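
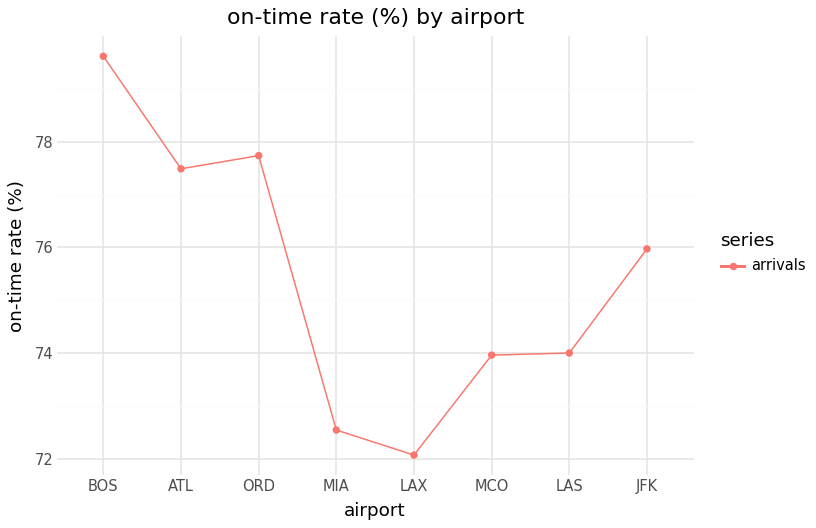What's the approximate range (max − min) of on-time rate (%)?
Max BOS ≈ 80, min LAX ≈ 72; range ≈ 8.

≈ 8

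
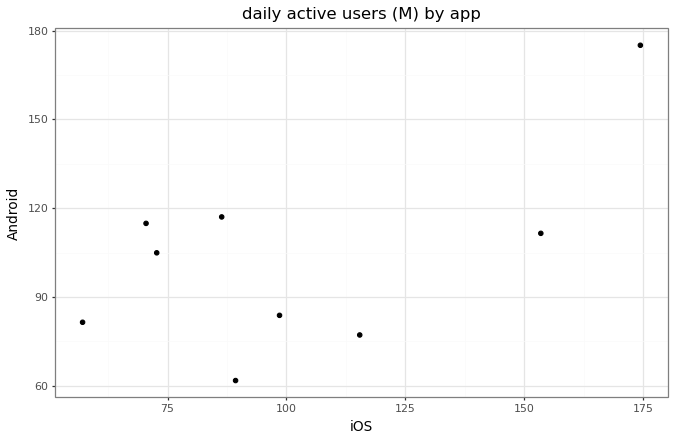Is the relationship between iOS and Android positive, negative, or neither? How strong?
positive, moderate

Points are positively correlated; moderate (|r| ≈ 0.6).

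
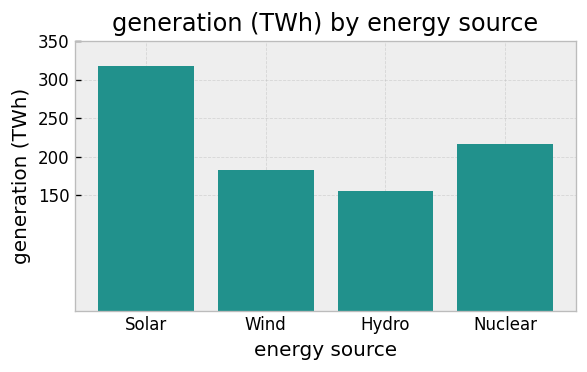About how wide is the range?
≈ 150

Max Solar ≈ 300, min Hydro ≈ 150; range ≈ 150.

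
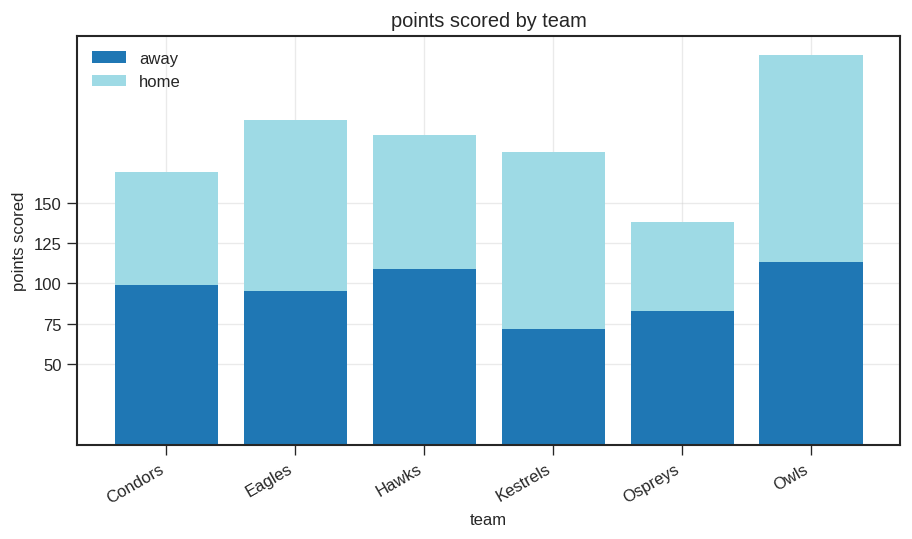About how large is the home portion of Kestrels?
home top ≈ 175, bottom ≈ 75; segment ≈ 100.

≈ 100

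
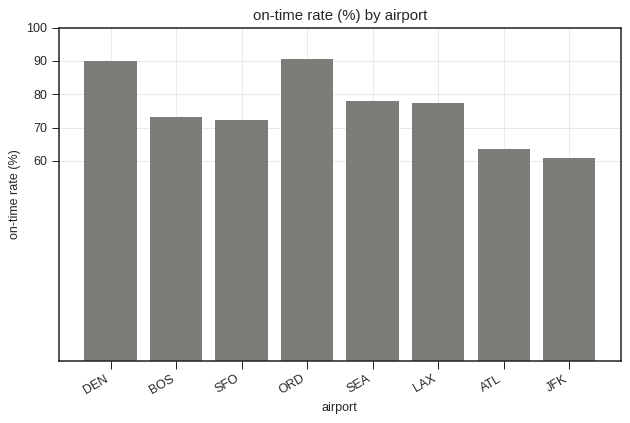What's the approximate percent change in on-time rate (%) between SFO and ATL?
≈ -14.3%

SFO ≈ 70, ATL ≈ 60; (60 − 70) / 70 ≈ -14.3%.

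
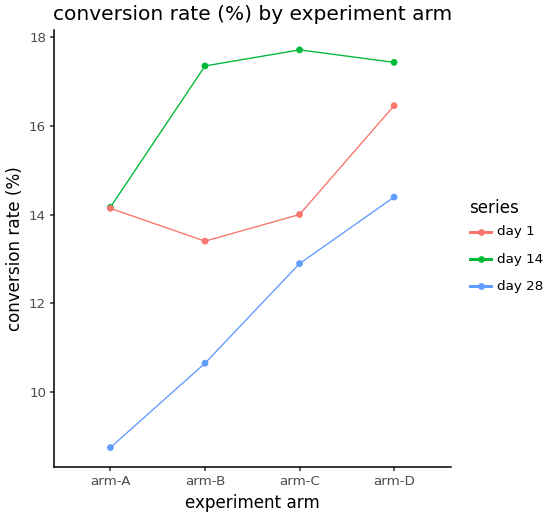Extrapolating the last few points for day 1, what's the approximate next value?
Last three: 13, 14, 16 → slope ≈ 1.5/step → next ≈ 17.5.

≈ 17.5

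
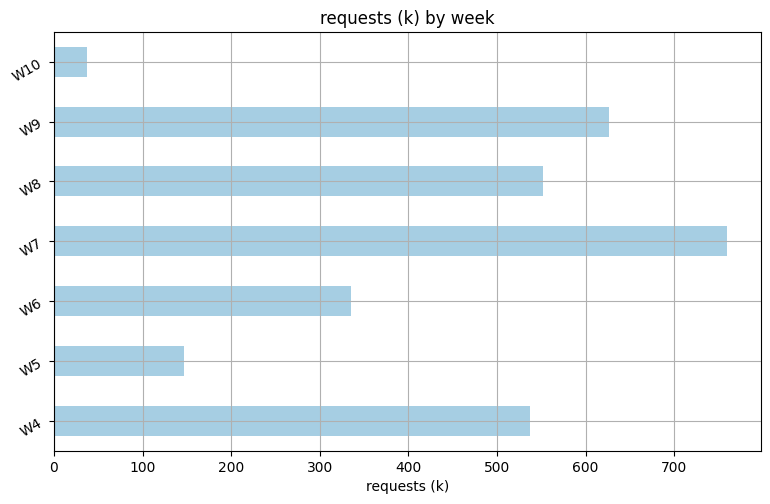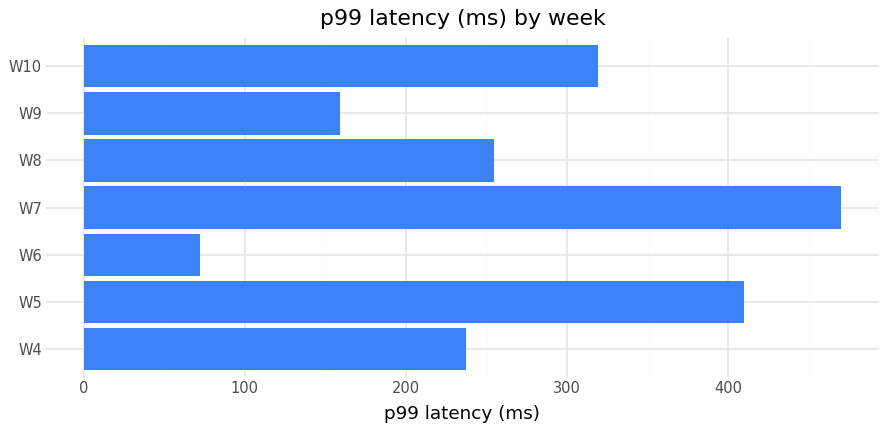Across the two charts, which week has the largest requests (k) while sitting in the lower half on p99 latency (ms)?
W9

Chart 2 median p99 latency (ms) ≈ 250; below-median weeks: W4, W6, W9. Among those, W9 has the highest requests (k) (≈ 600).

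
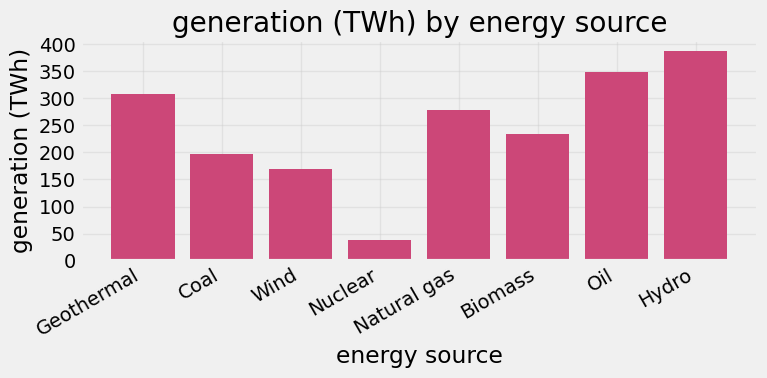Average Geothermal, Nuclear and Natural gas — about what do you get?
(300 + 50 + 300) / 3 ≈ 217.

≈ 217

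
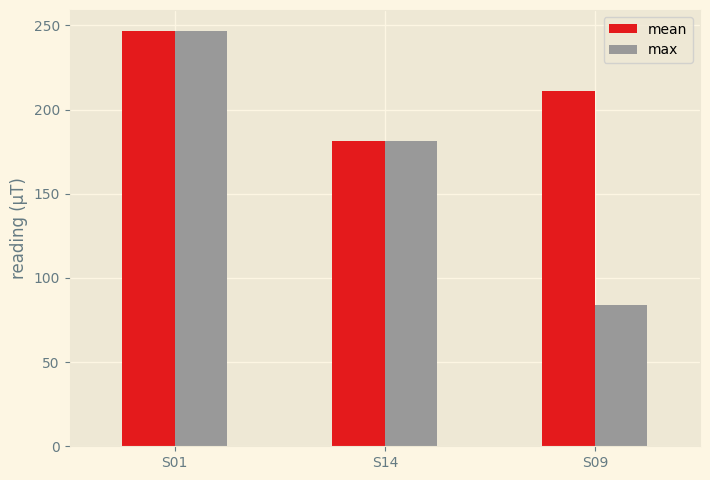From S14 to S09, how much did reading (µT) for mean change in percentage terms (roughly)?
S14 ≈ 175, S09 ≈ 200; (200 − 175) / 175 ≈ +14.3%.

≈ +14.3%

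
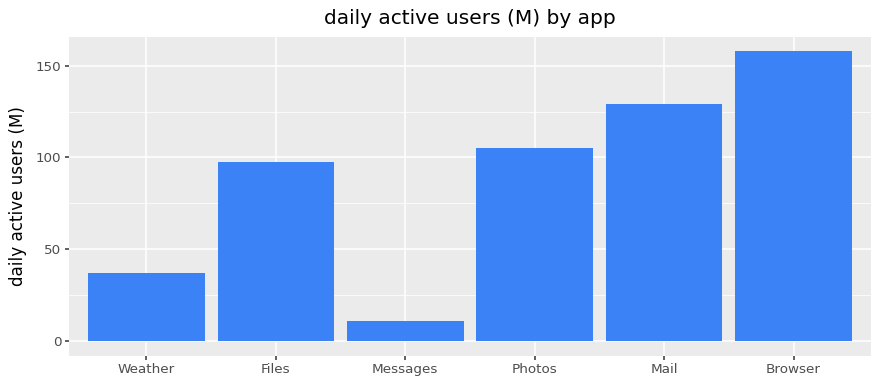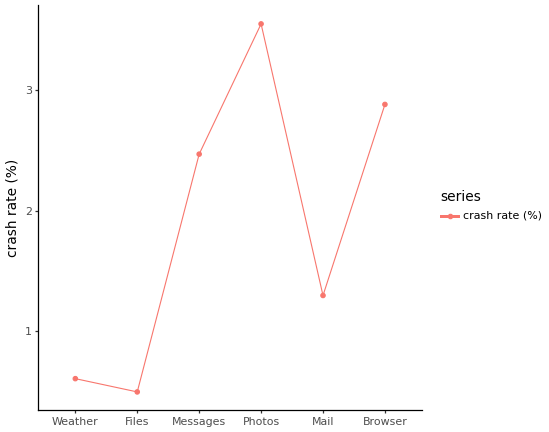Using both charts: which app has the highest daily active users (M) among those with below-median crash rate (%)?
Mail

Chart 2 median crash rate (%) ≈ 2; below-median apps: Weather, Files, Mail. Among those, Mail has the highest daily active users (M) (≈ 120).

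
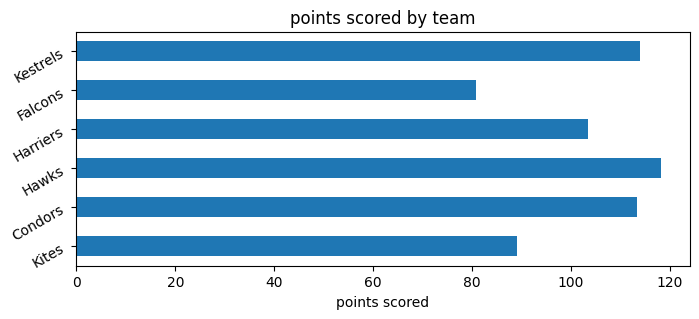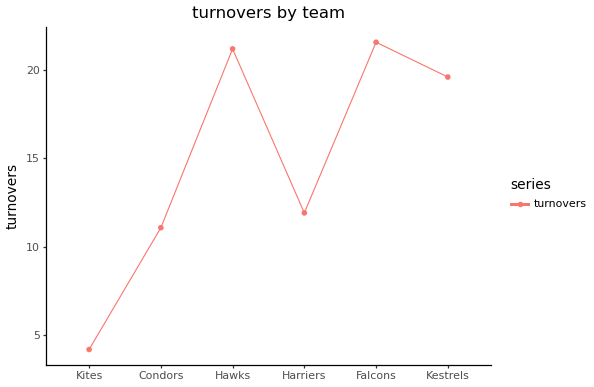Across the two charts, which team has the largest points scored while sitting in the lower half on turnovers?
Condors

Chart 2 median turnovers ≈ 16; below-median teams: Kites, Condors, Harriers. Among those, Condors has the highest points scored (≈ 120).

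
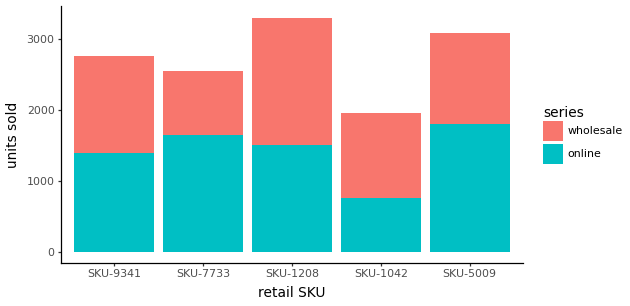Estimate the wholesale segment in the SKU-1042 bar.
≈ 1000

wholesale top ≈ 2000, bottom ≈ 1000; segment ≈ 1000.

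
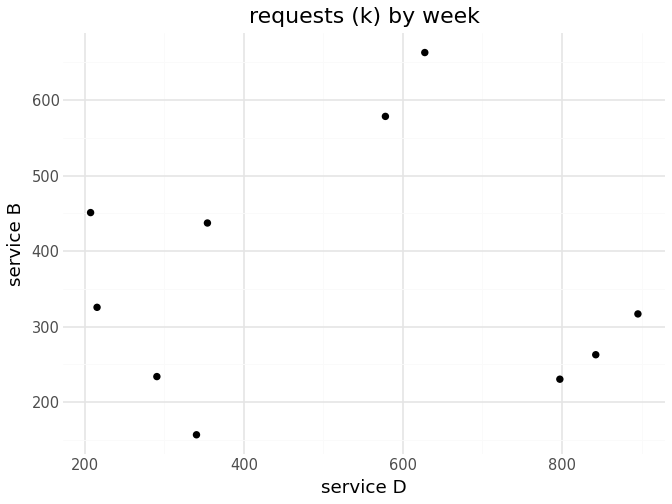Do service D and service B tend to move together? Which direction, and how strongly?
no clear correlation

Points are roughly uncorrelated; weak (|r| ≈ 0.0).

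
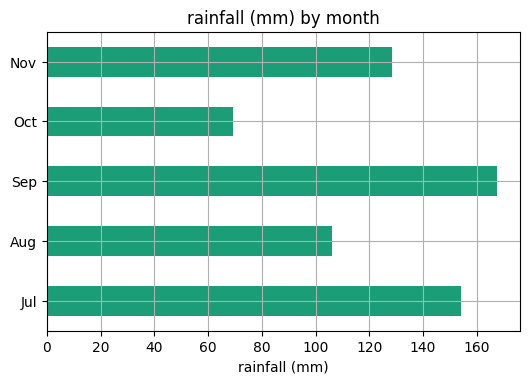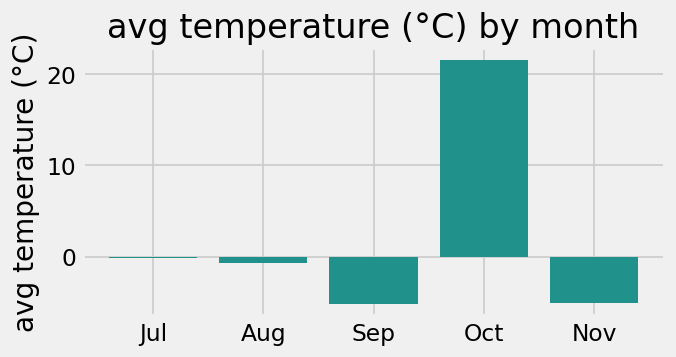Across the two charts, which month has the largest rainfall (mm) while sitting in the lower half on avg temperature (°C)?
Sep

Chart 2 median avg temperature (°C) ≈ 0; below-median months: Sep, Nov. Among those, Sep has the highest rainfall (mm) (≈ 160).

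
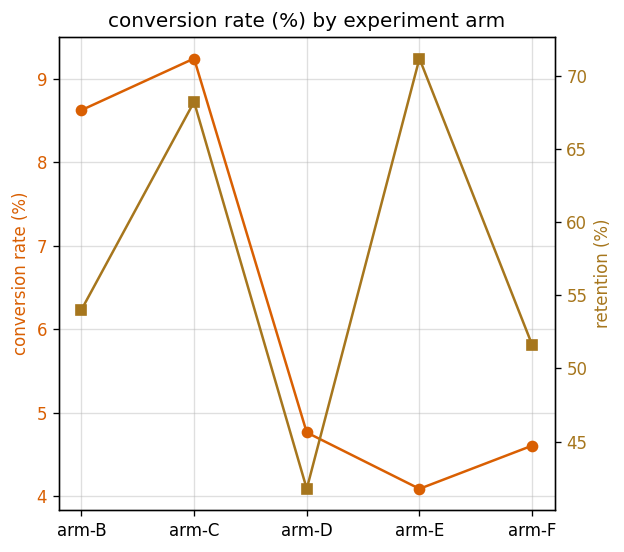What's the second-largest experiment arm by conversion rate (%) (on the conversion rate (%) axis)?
arm-B

Top 3 (on the conversion rate (%) axis): arm-C ≈ 9.0, arm-B ≈ 8.5, arm-D ≈ 5.0.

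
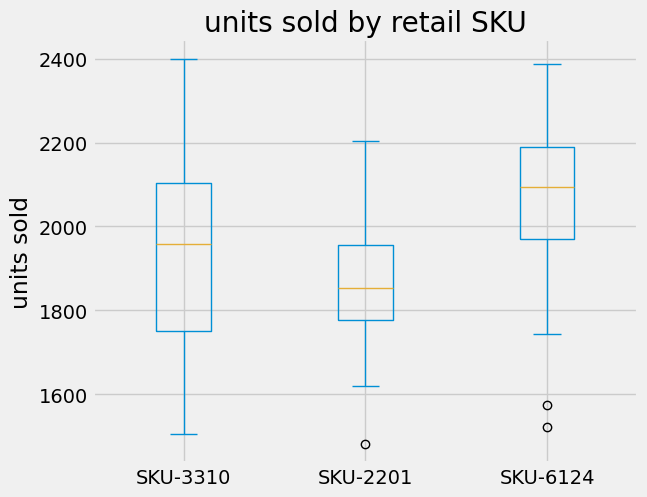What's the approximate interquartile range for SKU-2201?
Q3 ≈ 1950, Q1 ≈ 1775; IQR ≈ 175.

≈ 175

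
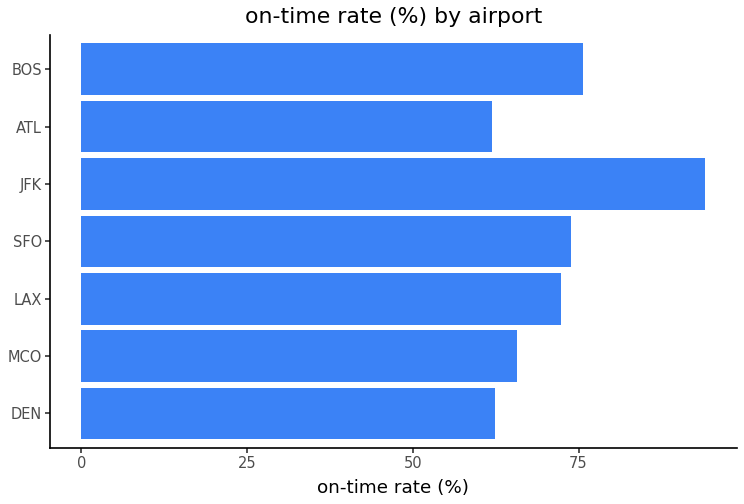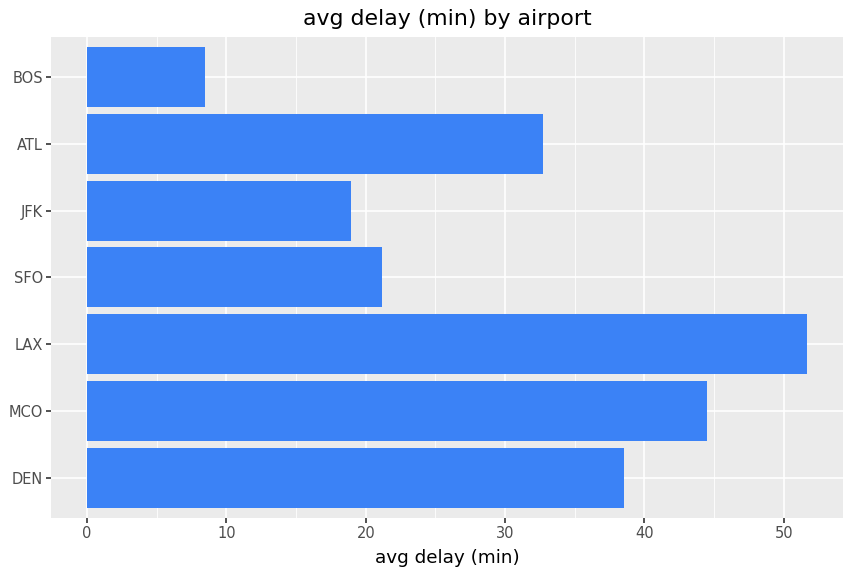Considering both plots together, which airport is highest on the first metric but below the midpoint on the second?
Chart 2 median avg delay (min) ≈ 35; below-median airports: SFO, JFK, BOS. Among those, JFK has the highest on-time rate (%) (≈ 90).

JFK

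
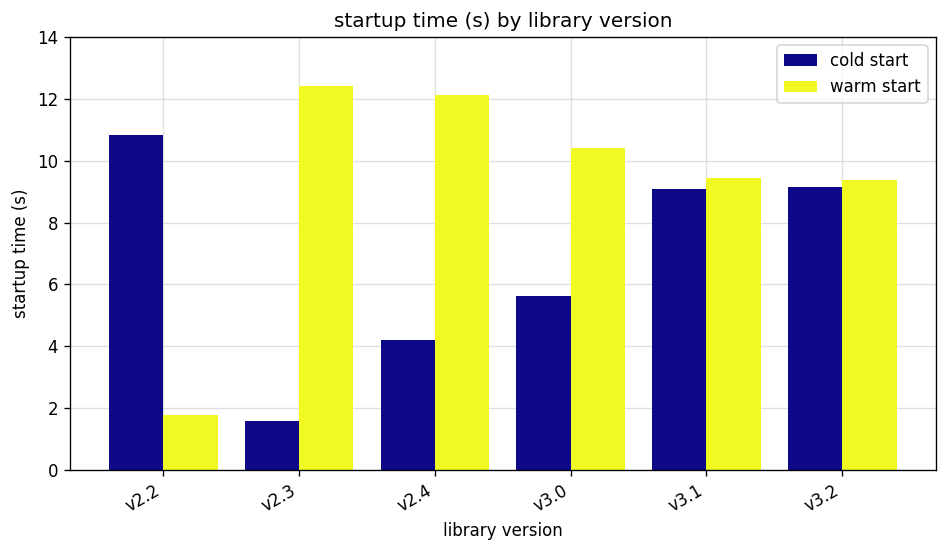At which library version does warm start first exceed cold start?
v2.3

v2.2: warm start ≈ 2 vs cold start ≈ 10 (not yet); v2.3: warm start ≈ 12 vs cold start ≈ 2 (first crossover).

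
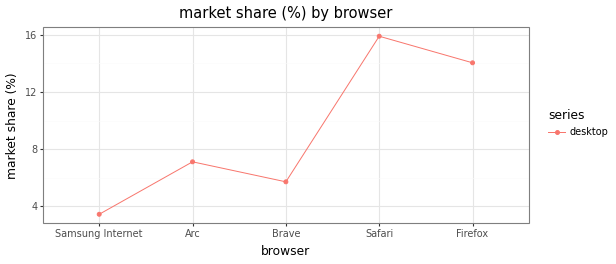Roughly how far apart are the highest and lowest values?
≈ 12

Max Safari ≈ 16, min Samsung Internet ≈ 4; range ≈ 12.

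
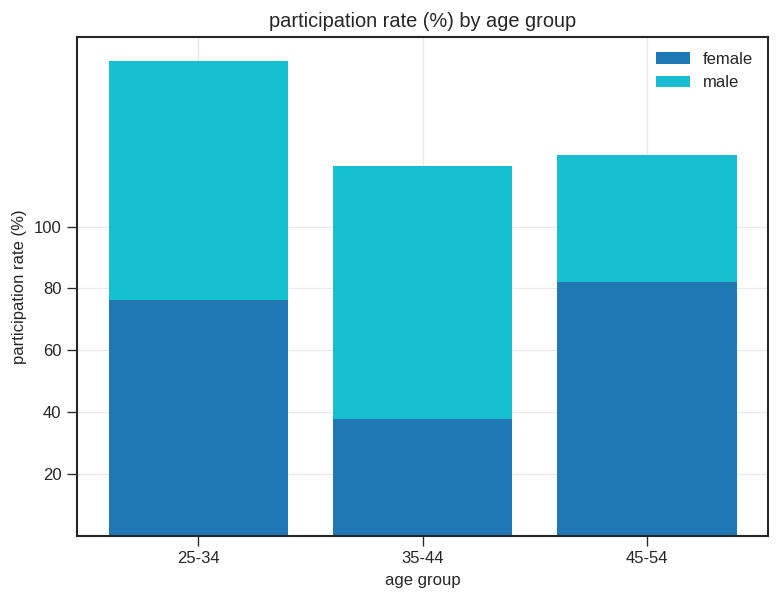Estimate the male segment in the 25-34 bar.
male top ≈ 160, bottom ≈ 80; segment ≈ 80.

≈ 80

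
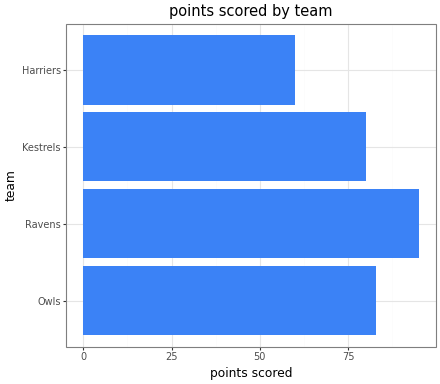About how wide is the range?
Max Ravens ≈ 100, min Harriers ≈ 60; range ≈ 40.

≈ 40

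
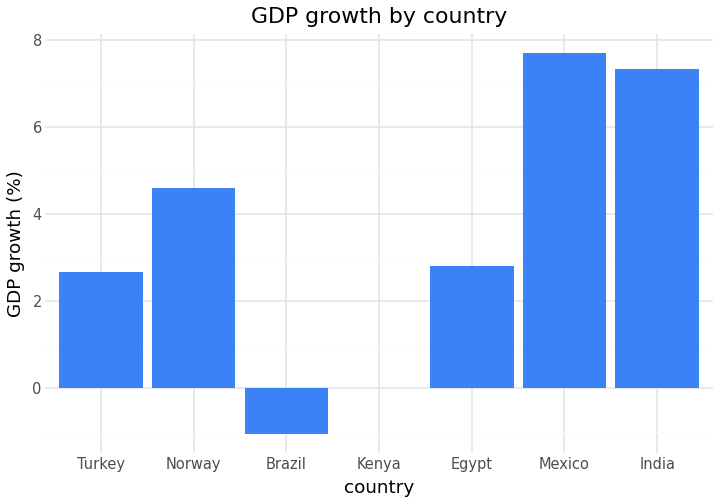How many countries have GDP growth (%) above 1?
5

Above 1: Turkey, Norway, Egypt, Mexico, India.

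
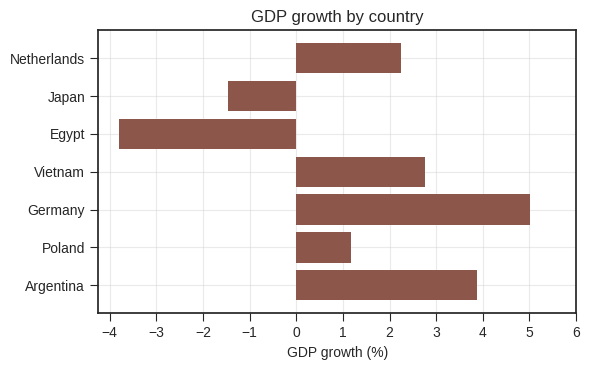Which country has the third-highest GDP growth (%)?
Vietnam

Top 4: Germany ≈ 5, Argentina ≈ 4, Vietnam ≈ 3, Netherlands ≈ 2.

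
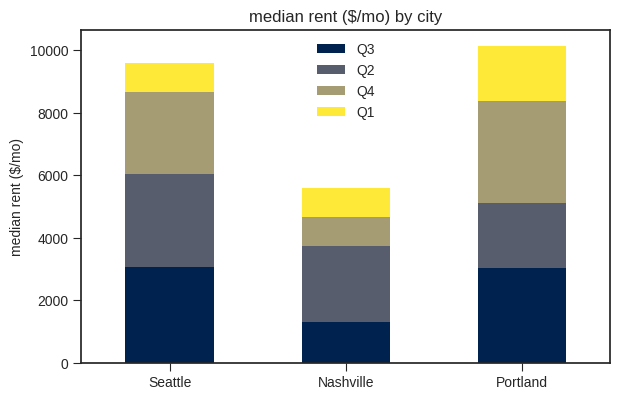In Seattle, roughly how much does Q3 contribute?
≈ 3000

Q3 top ≈ 3000, bottom ≈ 0; segment ≈ 3000.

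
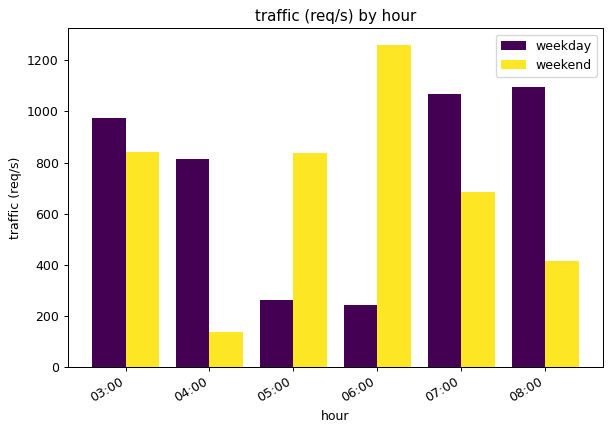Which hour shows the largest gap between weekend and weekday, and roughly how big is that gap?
06:00: weekend ≈ 1200, weekday ≈ 200 → gap ≈ 1000. Next-largest (08:00) is only ≈ 600.

06:00, ≈ 1000 req/s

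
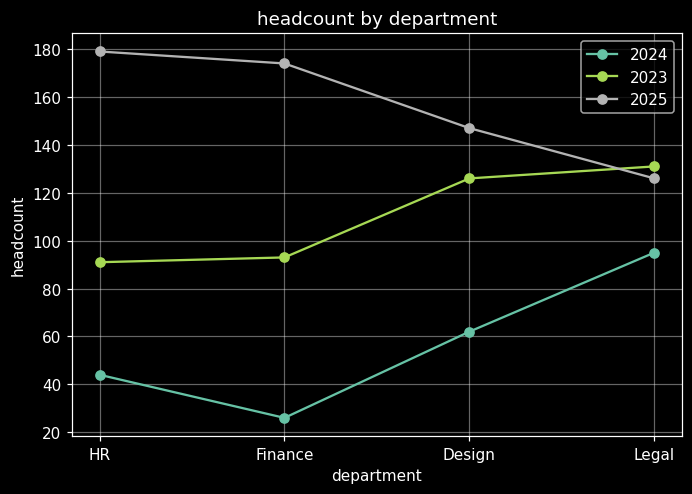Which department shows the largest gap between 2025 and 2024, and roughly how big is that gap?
Finance: 2025 ≈ 180, 2024 ≈ 20 → gap ≈ 160. Next-largest (HR) is only ≈ 140.

Finance, ≈ 160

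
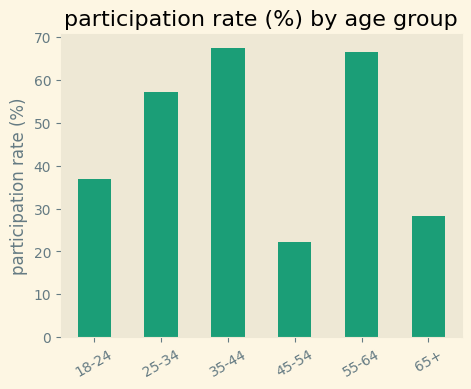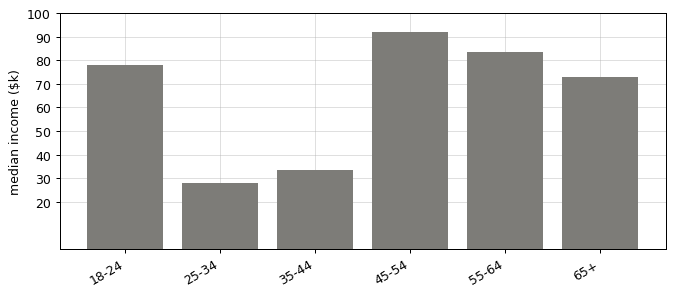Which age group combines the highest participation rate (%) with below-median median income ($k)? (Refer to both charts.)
35-44

Chart 2 median median income ($k) ≈ 80; below-median age groups: 25-34, 35-44, 65+. Among those, 35-44 has the highest participation rate (%) (≈ 70).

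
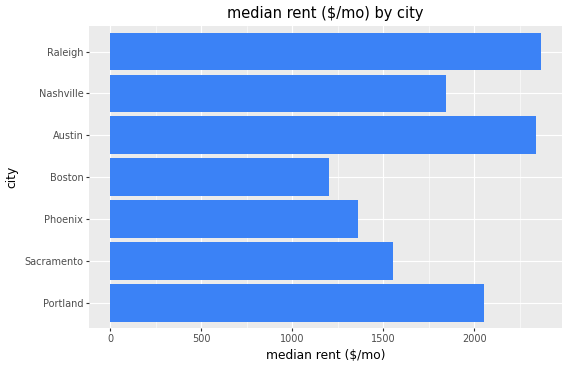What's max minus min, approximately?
≈ 1200

Max Raleigh ≈ 2400, min Boston ≈ 1200; range ≈ 1200.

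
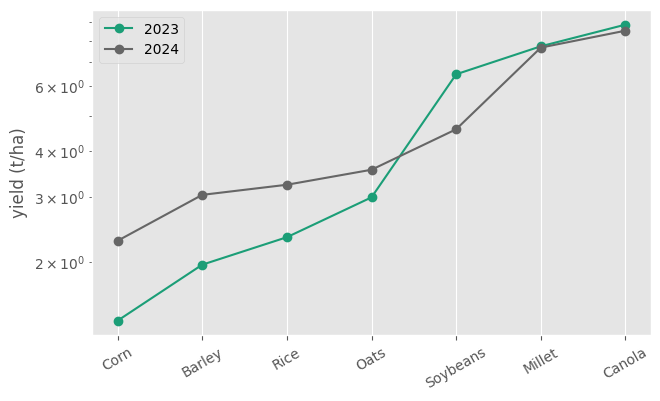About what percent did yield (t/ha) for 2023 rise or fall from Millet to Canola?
Millet ≈ 8, Canola ≈ 9; (9 − 8) / 8 ≈ +12.5%.

≈ +12.5%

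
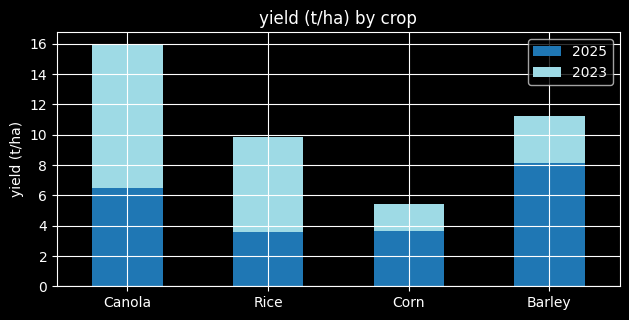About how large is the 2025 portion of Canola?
2025 top ≈ 6, bottom ≈ 0; segment ≈ 6.

≈ 6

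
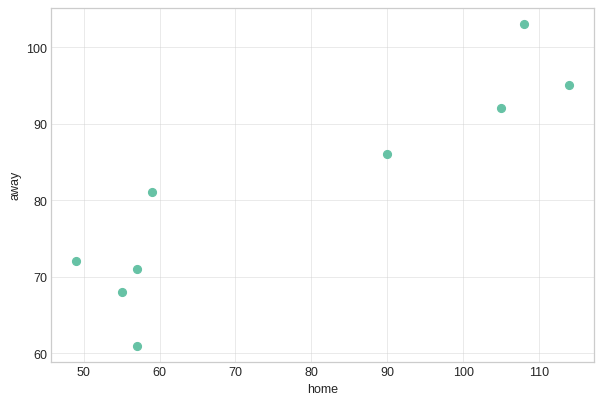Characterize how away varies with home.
positive, strong

Points are positively correlated; strong (|r| ≈ 0.9).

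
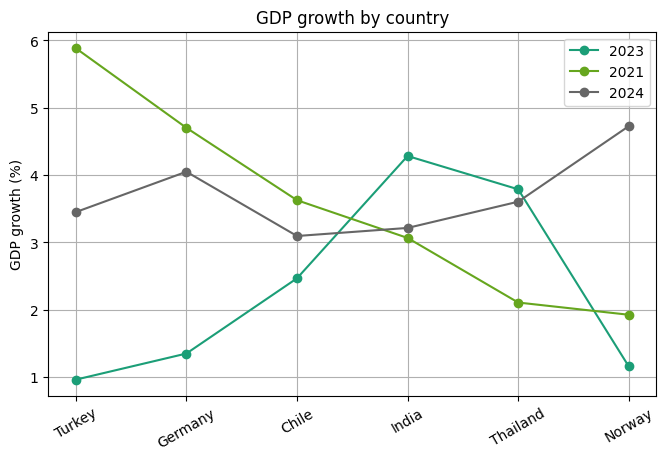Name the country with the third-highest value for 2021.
Top 4 for 2021: Turkey ≈ 6.0, Germany ≈ 4.5, Chile ≈ 3.5, India ≈ 3.0.

Chile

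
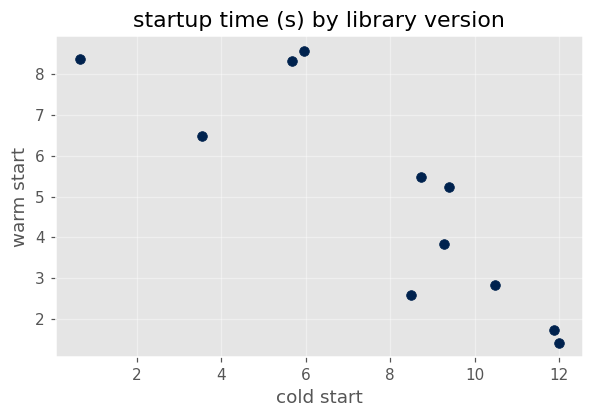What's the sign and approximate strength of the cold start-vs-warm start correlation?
negative, strong

Points are negatively correlated; strong (|r| ≈ 0.8).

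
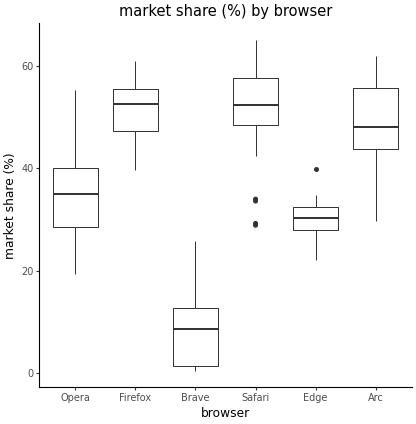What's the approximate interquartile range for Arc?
≈ 10

Q3 ≈ 55, Q1 ≈ 45; IQR ≈ 10.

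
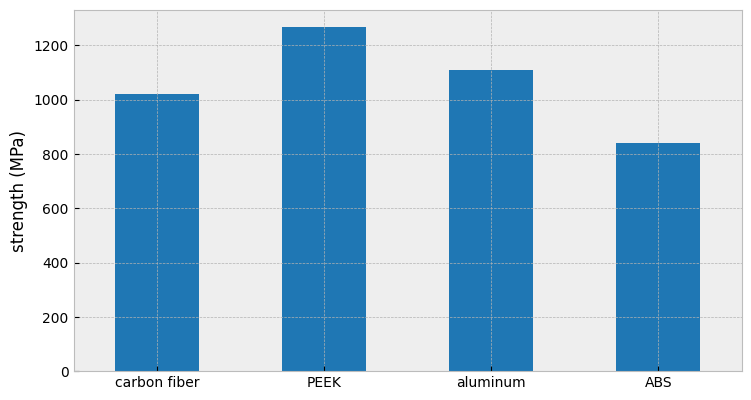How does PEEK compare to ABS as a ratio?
PEEK ≈ 1200, ABS ≈ 800; 1200/800 ≈ 1.5.

≈ 1.5×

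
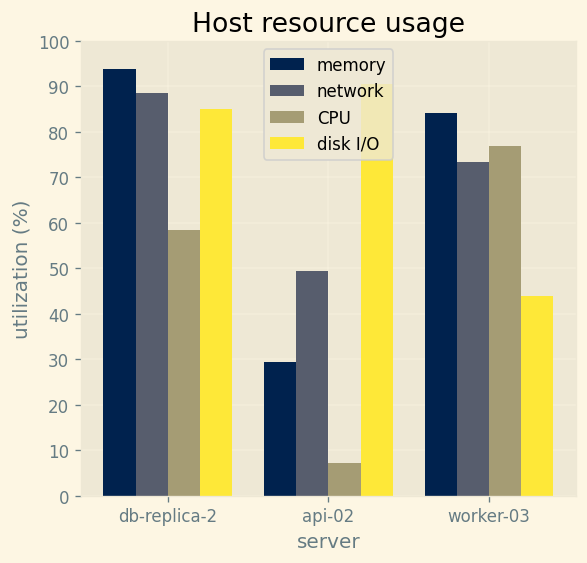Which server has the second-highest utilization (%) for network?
worker-03

Top 3 for network: db-replica-2 ≈ 90, worker-03 ≈ 70, api-02 ≈ 50.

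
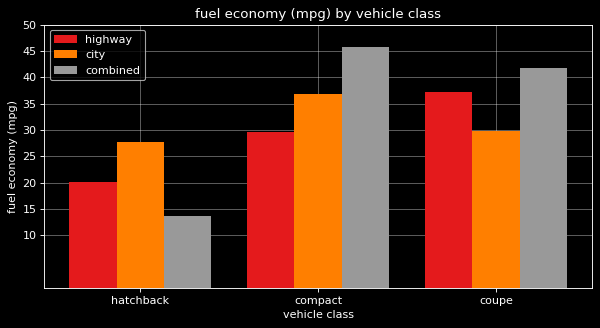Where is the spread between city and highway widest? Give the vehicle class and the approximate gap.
hatchback, ≈ 10 mpg

hatchback: city ≈ 30, highway ≈ 20 → gap ≈ 10. Next-largest (coupe) is only ≈ 5.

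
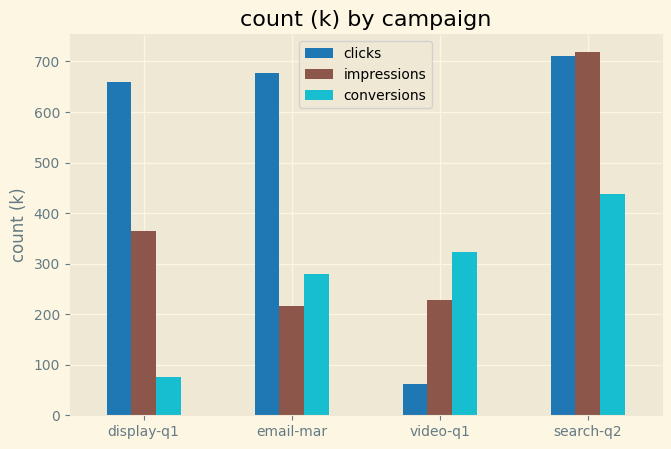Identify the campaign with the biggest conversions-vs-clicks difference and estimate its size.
display-q1: conversions ≈ 100, clicks ≈ 700 → gap ≈ 600. Next-largest (email-mar) is only ≈ 400.

display-q1, ≈ 600 k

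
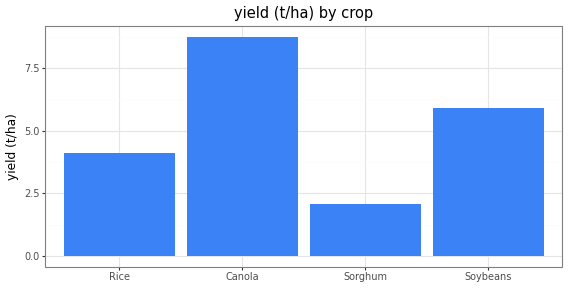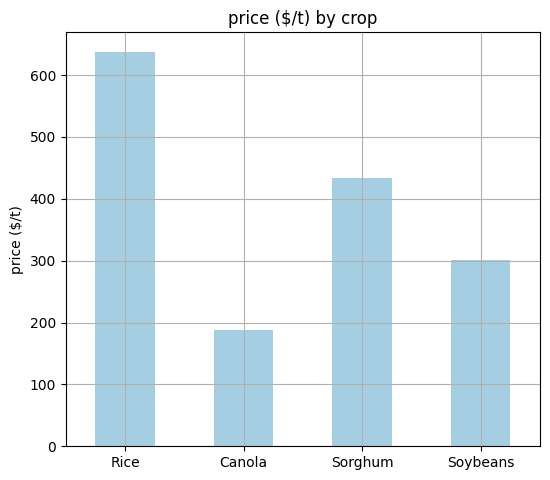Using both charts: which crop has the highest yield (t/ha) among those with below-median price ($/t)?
Canola

Chart 2 median price ($/t) ≈ 400; below-median crops: Canola, Soybeans. Among those, Canola has the highest yield (t/ha) (≈ 9).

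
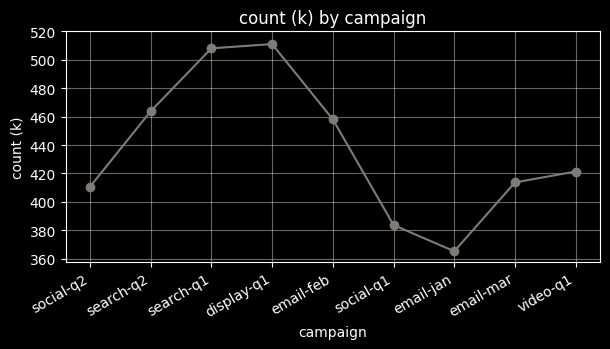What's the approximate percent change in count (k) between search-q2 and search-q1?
search-q2 ≈ 460, search-q1 ≈ 500; (500 − 460) / 460 ≈ +8.7%.

≈ +8.7%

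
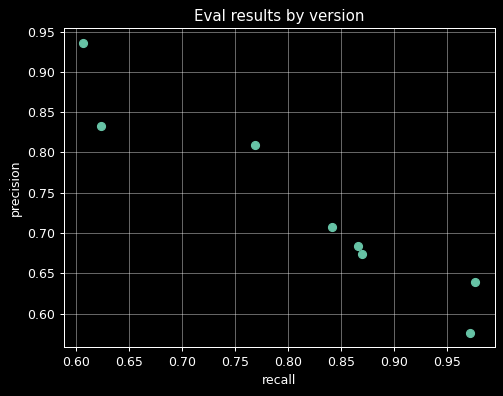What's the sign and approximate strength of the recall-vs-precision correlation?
Points are negatively correlated; strong (|r| ≈ 1.0).

negative, strong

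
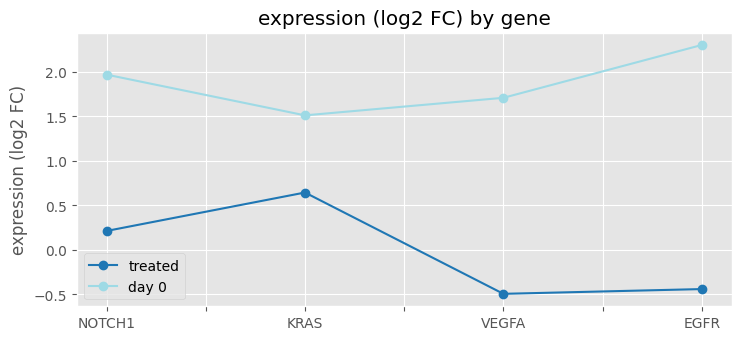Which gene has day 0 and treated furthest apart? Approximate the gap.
EGFR, ≈ 3.0 log2 FC

EGFR: day 0 ≈ 2.5, treated ≈ -0.5 → gap ≈ 3.0. Next-largest (VEGFA) is only ≈ 2.0.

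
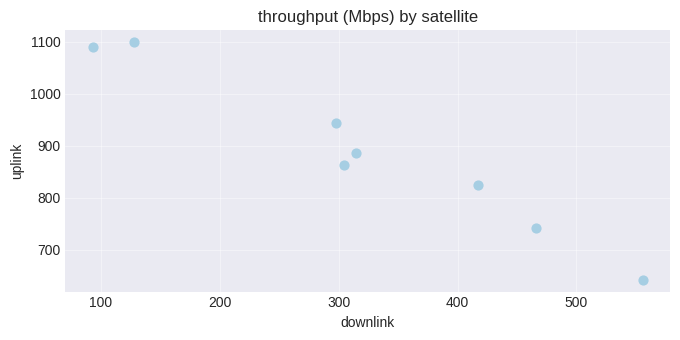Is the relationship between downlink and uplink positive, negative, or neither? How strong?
Points are negatively correlated; strong (|r| ≈ 1.0).

negative, strong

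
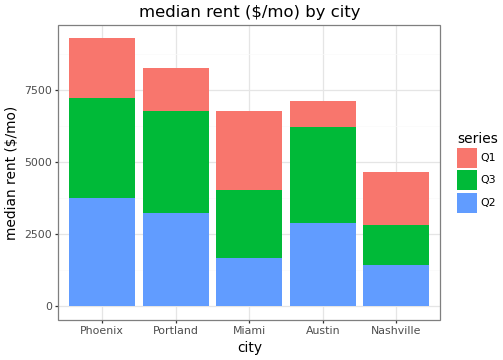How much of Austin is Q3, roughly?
Q3 top ≈ 6000, bottom ≈ 3000; segment ≈ 3000.

≈ 3000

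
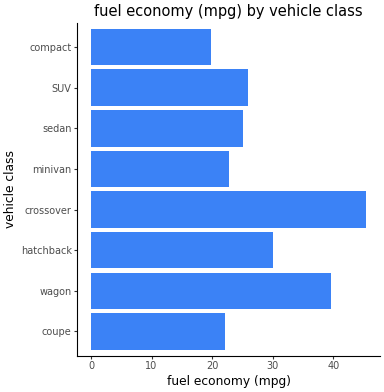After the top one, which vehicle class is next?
wagon

Top 3: crossover ≈ 45, wagon ≈ 40, hatchback ≈ 30.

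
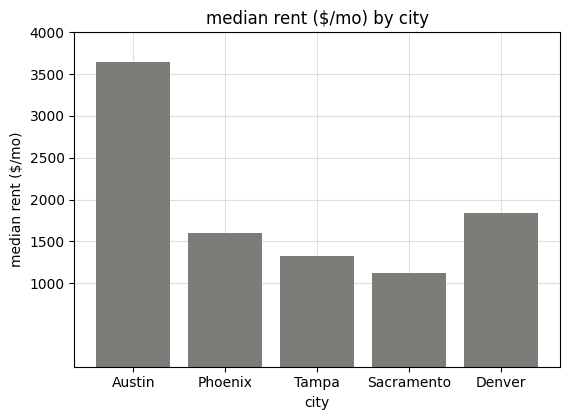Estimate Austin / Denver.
Austin ≈ 3500, Denver ≈ 2000; 3500/2000 ≈ 1.75.

≈ 1.75×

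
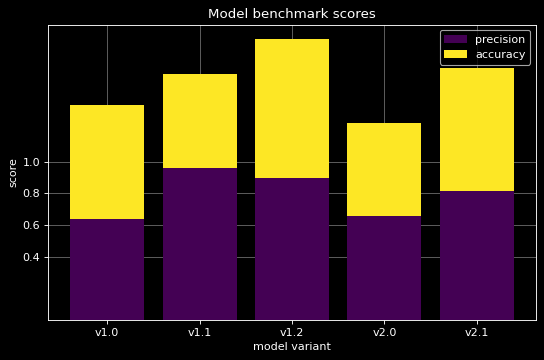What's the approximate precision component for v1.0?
≈ 0.6

precision top ≈ 0.6, bottom ≈ 0.0; segment ≈ 0.6.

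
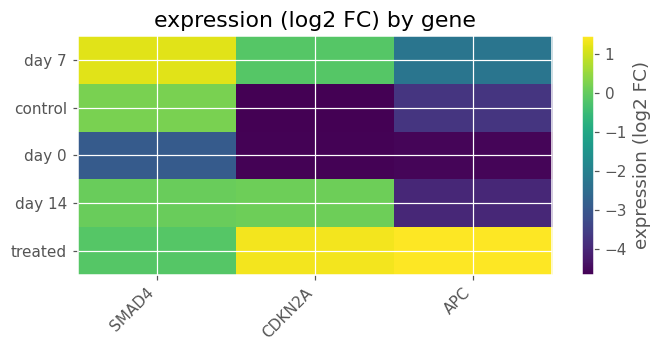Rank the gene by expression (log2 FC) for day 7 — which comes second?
CDKN2A

Top 3 for day 7: SMAD4 ≈ 1, CDKN2A ≈ 0, APC ≈ -2.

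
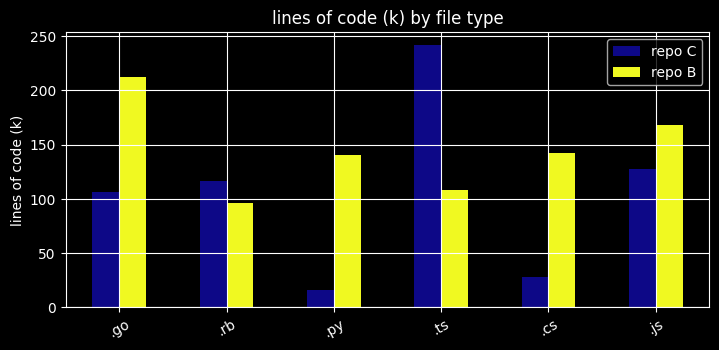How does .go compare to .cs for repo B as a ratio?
≈ 1.5×

.go ≈ 225, .cs ≈ 150; 225/150 ≈ 1.5.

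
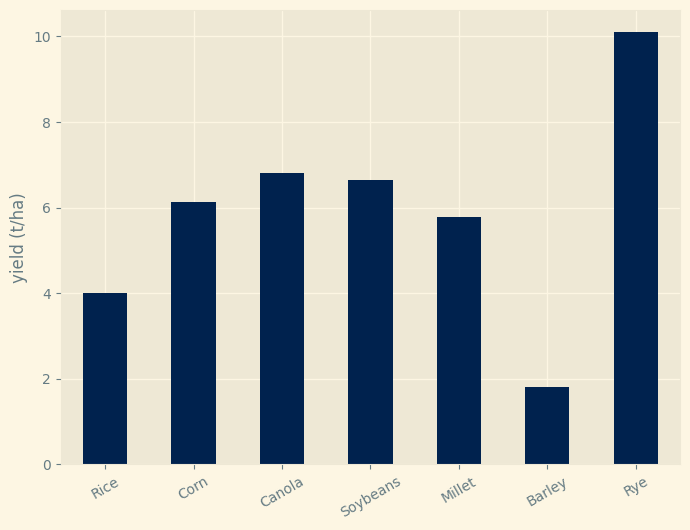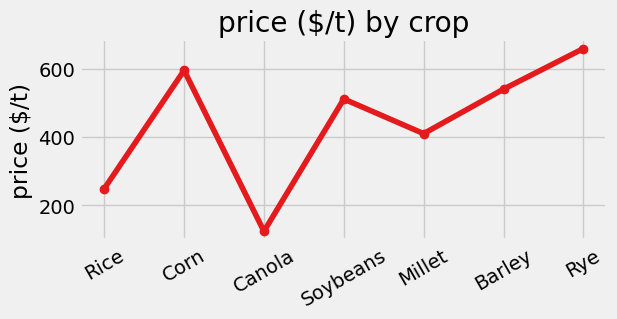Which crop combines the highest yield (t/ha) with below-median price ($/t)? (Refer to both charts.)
Chart 2 median price ($/t) ≈ 500; below-median crops: Rice, Canola, Millet. Among those, Canola has the highest yield (t/ha) (≈ 7).

Canola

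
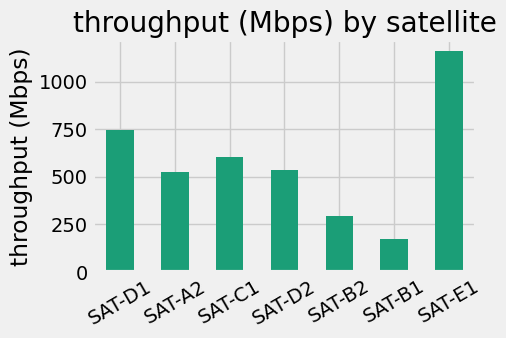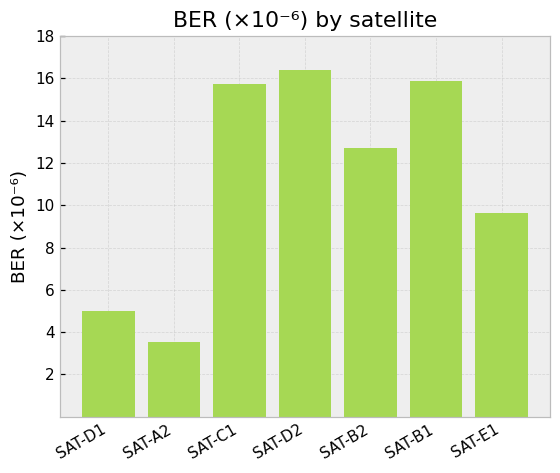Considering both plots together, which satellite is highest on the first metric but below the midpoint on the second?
SAT-E1

Chart 2 median BER (×10⁻⁶) ≈ 12; below-median satellites: SAT-D1, SAT-A2, SAT-E1. Among those, SAT-E1 has the highest throughput (Mbps) (≈ 1200).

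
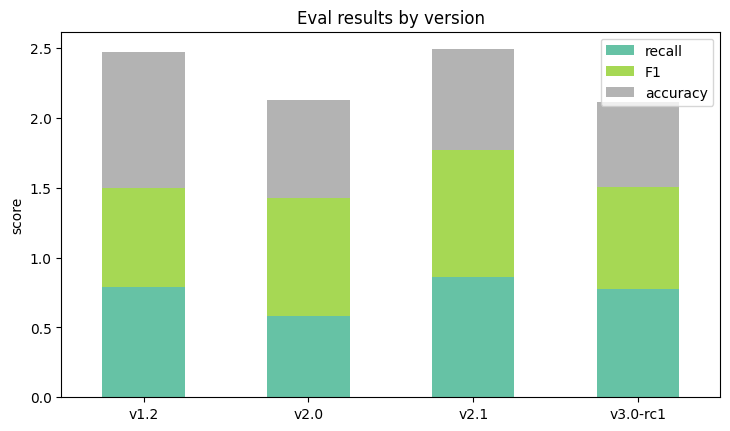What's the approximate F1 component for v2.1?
F1 top ≈ 2.0, bottom ≈ 1.0; segment ≈ 1.0.

≈ 1.0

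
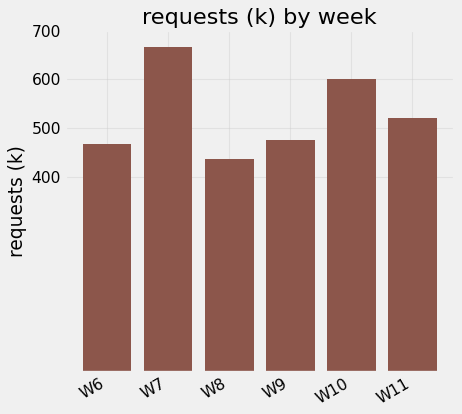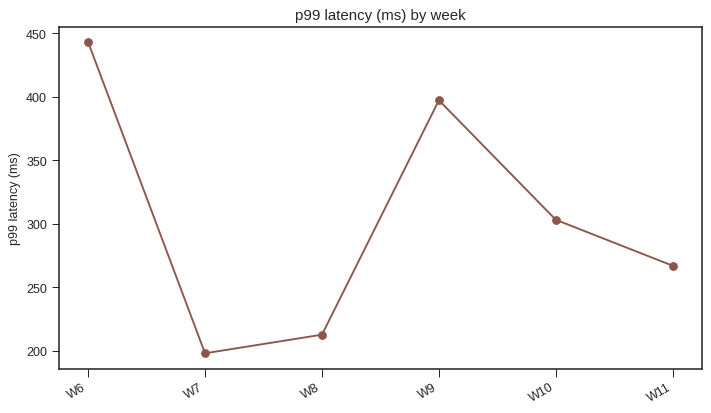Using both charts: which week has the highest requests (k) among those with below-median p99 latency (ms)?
Chart 2 median p99 latency (ms) ≈ 300; below-median weeks: W7, W8, W11. Among those, W7 has the highest requests (k) (≈ 700).

W7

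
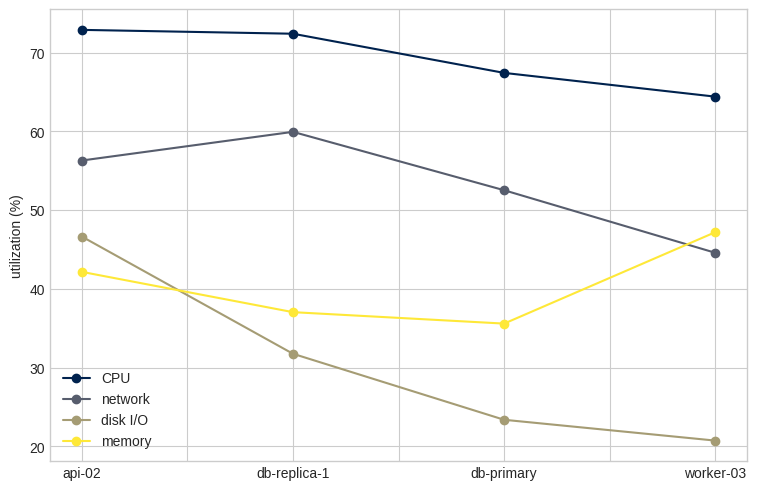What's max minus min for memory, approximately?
≈ 10

Max worker-03 ≈ 45, min db-primary ≈ 35; range ≈ 10.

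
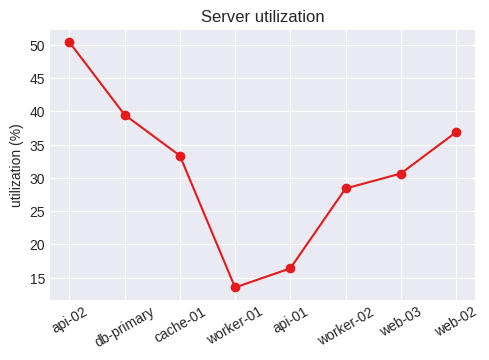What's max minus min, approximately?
Max api-02 ≈ 50, min worker-01 ≈ 15; range ≈ 35.

≈ 35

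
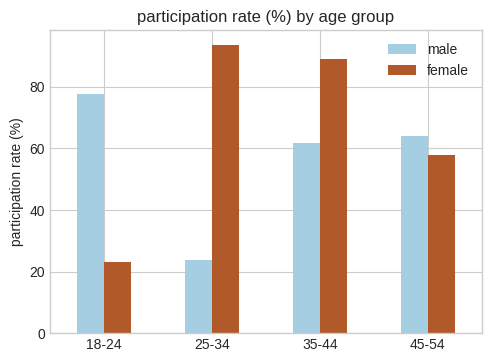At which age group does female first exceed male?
18-24: female ≈ 20 vs male ≈ 80 (not yet); 25-34: female ≈ 90 vs male ≈ 20 (first crossover).

25-34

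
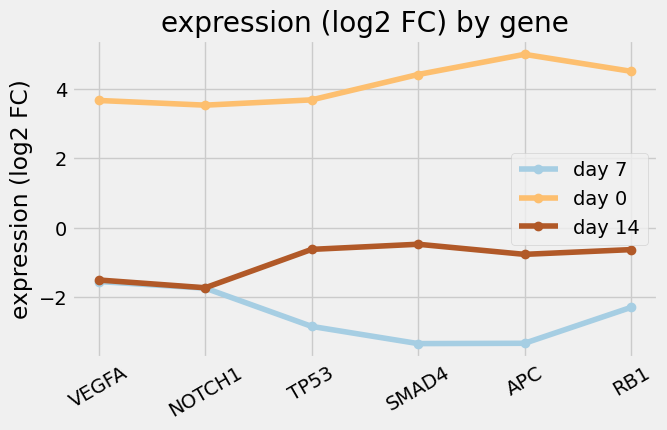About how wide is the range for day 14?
Max SMAD4 ≈ 0, min NOTCH1 ≈ -2; range ≈ 2.

≈ 2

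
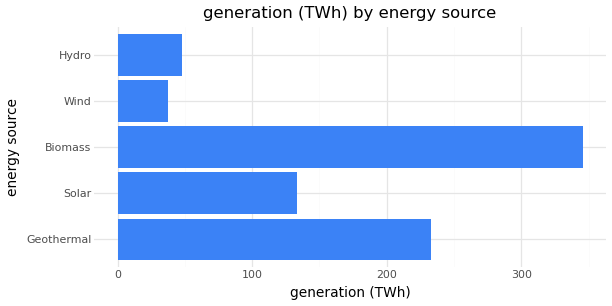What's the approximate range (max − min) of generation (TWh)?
≈ 300

Max Biomass ≈ 350, min Wind ≈ 50; range ≈ 300.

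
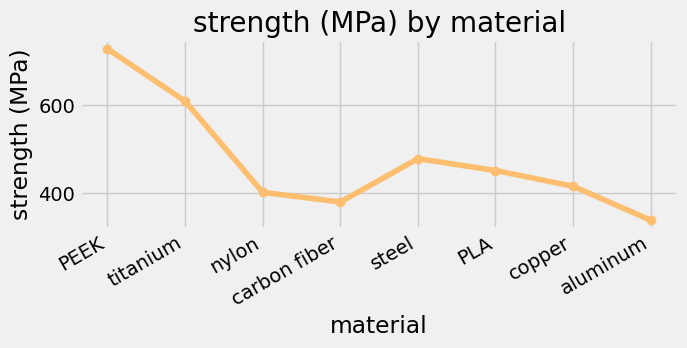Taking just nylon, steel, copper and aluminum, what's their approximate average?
≈ 412

(400 + 500 + 400 + 350) / 4 ≈ 412.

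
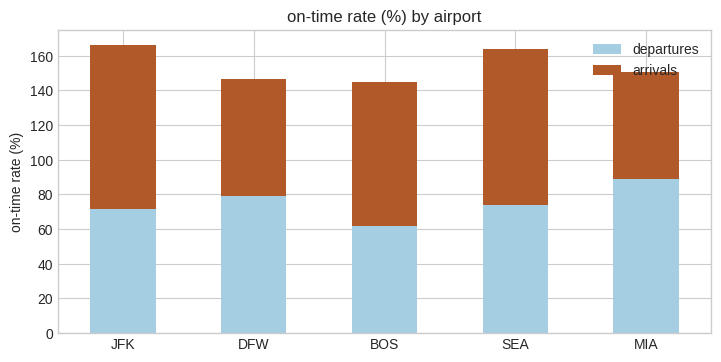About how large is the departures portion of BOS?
≈ 60

departures top ≈ 60, bottom ≈ 0; segment ≈ 60.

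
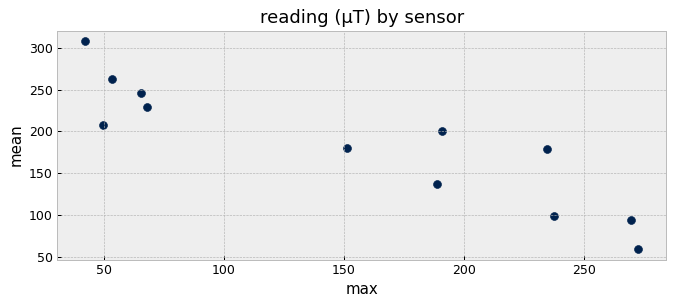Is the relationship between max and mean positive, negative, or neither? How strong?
negative, strong

Points are negatively correlated; strong (|r| ≈ 0.9).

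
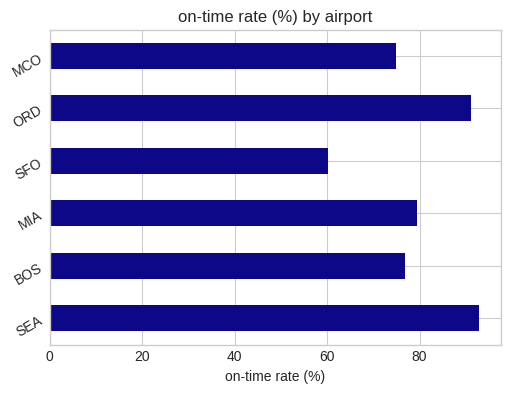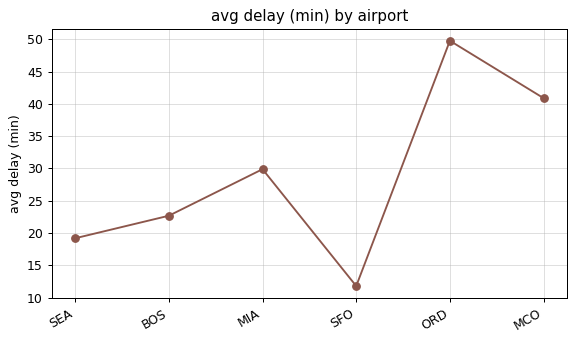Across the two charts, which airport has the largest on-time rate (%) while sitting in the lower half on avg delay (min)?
Chart 2 median avg delay (min) ≈ 25; below-median airports: SEA, BOS, SFO. Among those, SEA has the highest on-time rate (%) (≈ 90).

SEA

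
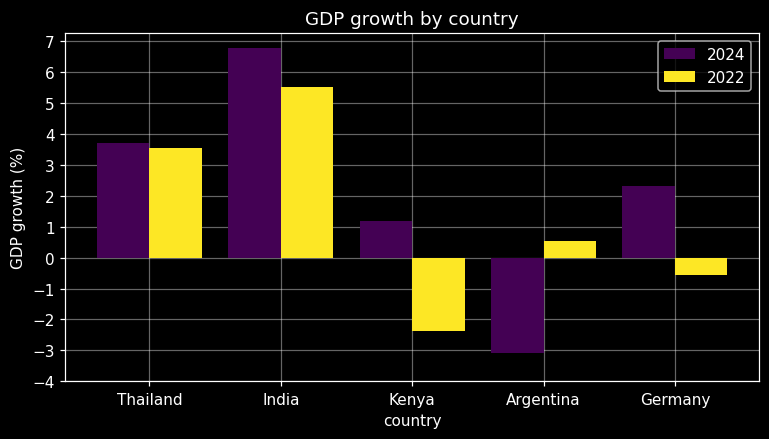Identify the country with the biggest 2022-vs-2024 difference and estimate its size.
Argentina: 2022 ≈ 1, 2024 ≈ -3 → gap ≈ 4. Next-largest (Kenya) is only ≈ 3.

Argentina, ≈ 4 %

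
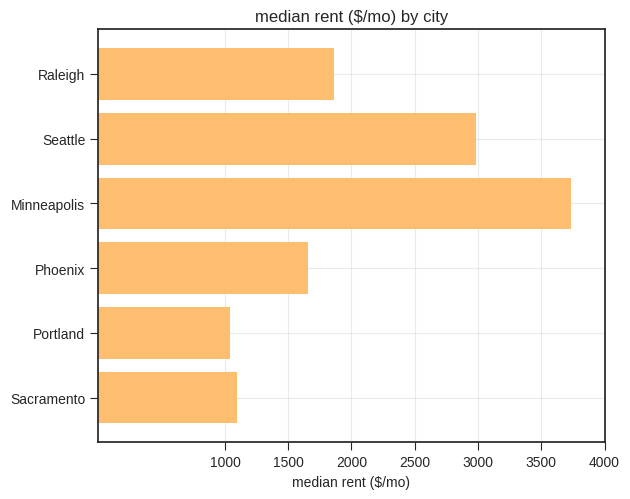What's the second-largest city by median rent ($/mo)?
Top 3: Minneapolis ≈ 3500, Seattle ≈ 3000, Raleigh ≈ 2000.

Seattle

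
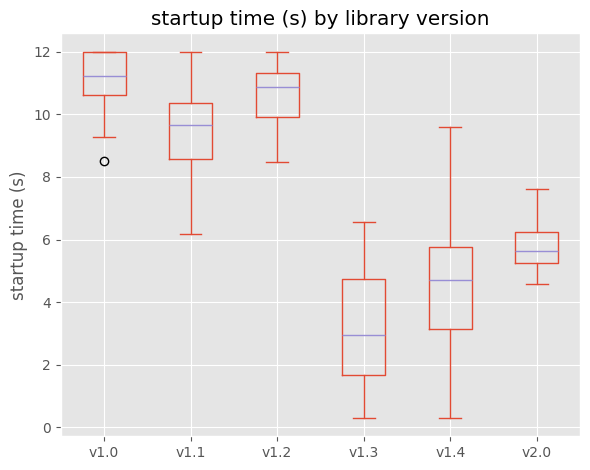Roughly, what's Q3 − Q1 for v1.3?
≈ 3

Q3 ≈ 5, Q1 ≈ 2; IQR ≈ 3.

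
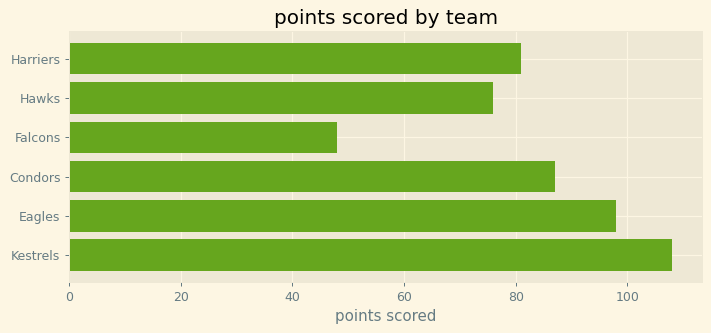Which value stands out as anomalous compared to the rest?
Falcons ≈ 50; the rest sit between ≈ 80 and ≈ 110.

Falcons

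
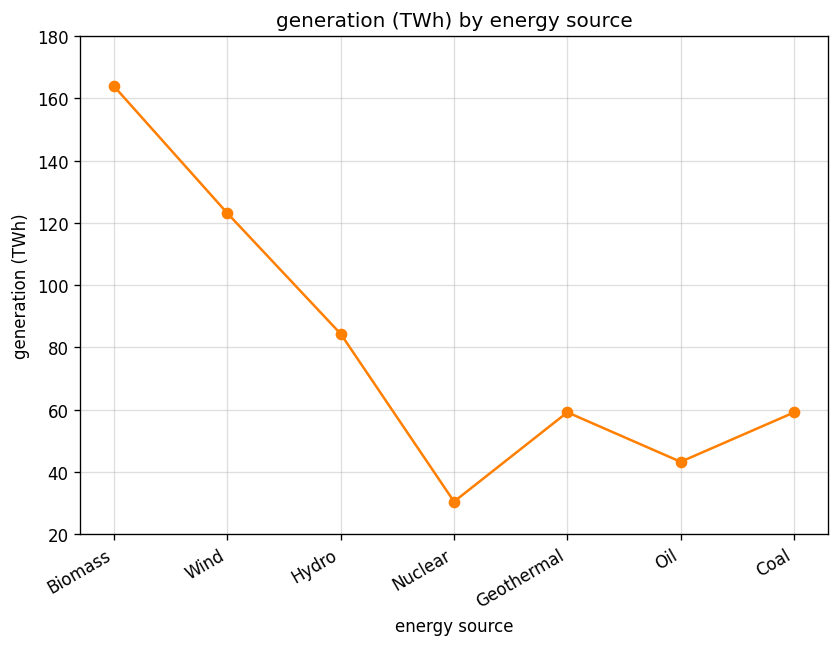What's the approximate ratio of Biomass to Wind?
≈ 1.33×

Biomass ≈ 160, Wind ≈ 120; 160/120 ≈ 1.33.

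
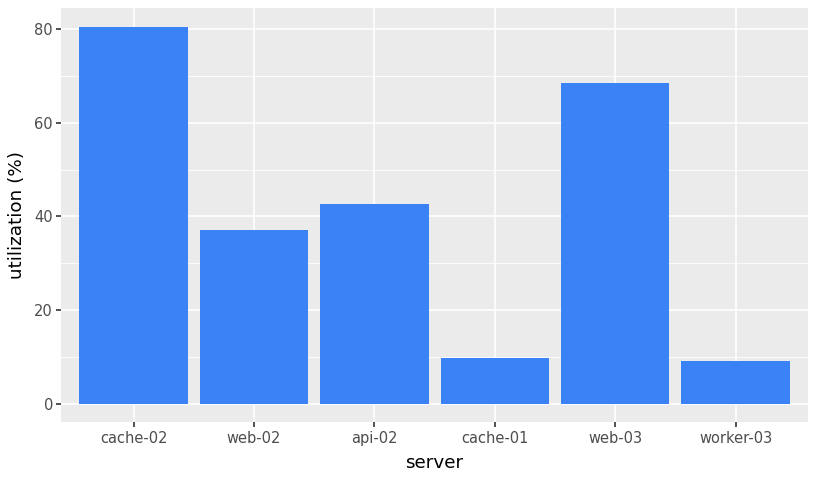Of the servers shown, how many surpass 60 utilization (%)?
2

Above 60: cache-02, web-03.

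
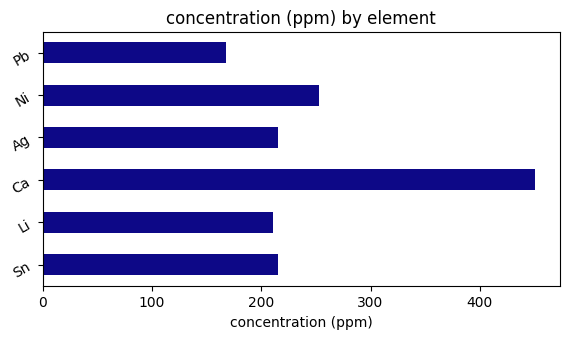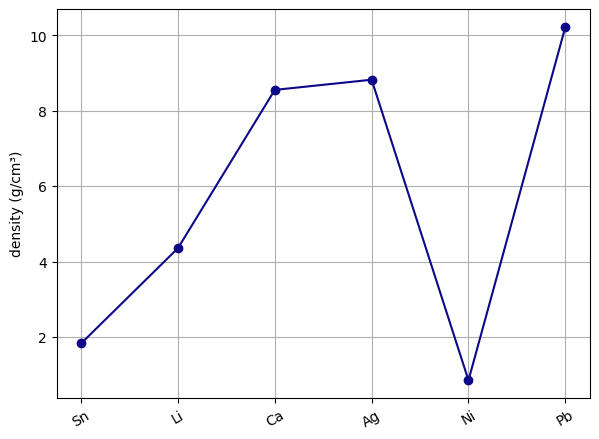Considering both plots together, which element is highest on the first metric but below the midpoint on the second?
Ni

Chart 2 median density (g/cm³) ≈ 6; below-median elements: Sn, Li, Ni. Among those, Ni has the highest concentration (ppm) (≈ 250).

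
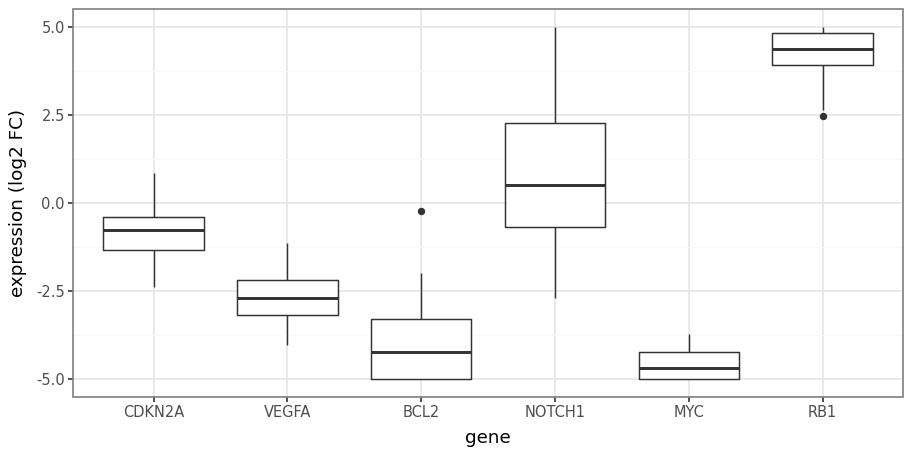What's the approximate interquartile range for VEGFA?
≈ 1

Q3 ≈ -2, Q1 ≈ -3; IQR ≈ 1.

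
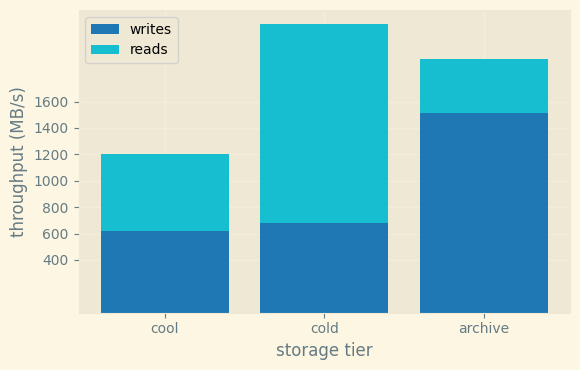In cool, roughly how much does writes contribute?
≈ 600

writes top ≈ 600, bottom ≈ 0; segment ≈ 600.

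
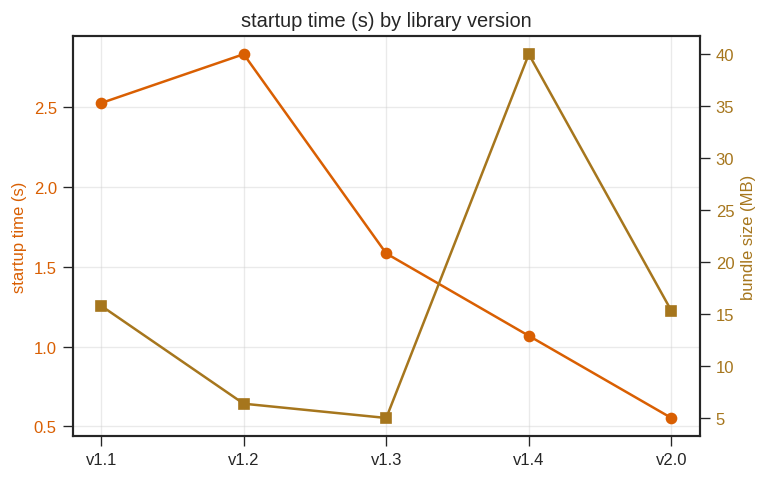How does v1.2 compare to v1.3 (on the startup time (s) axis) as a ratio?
≈ 1.75×

v1.2 ≈ 2.8, v1.3 ≈ 1.6; 2.8/1.6 ≈ 1.75.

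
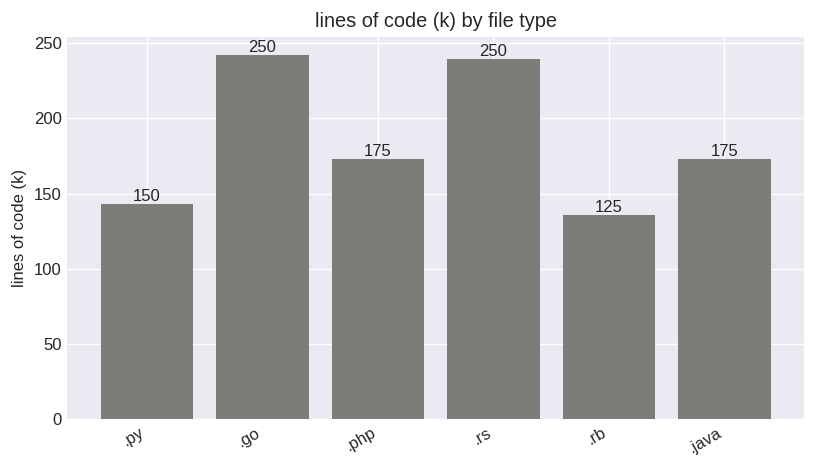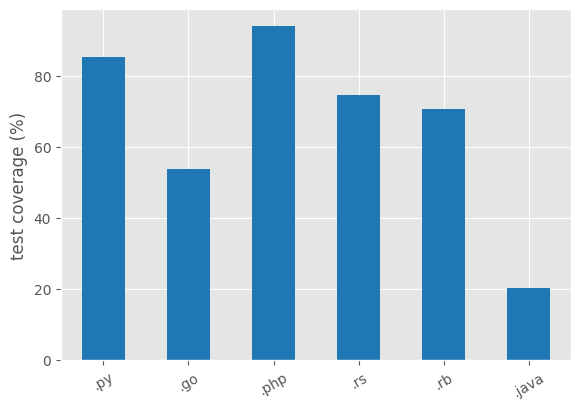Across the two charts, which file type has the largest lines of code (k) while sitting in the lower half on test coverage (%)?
Chart 2 median test coverage (%) ≈ 70; below-median file types: .go, .rb, .java. Among those, .go has the highest lines of code (k) (≈ 250).

.go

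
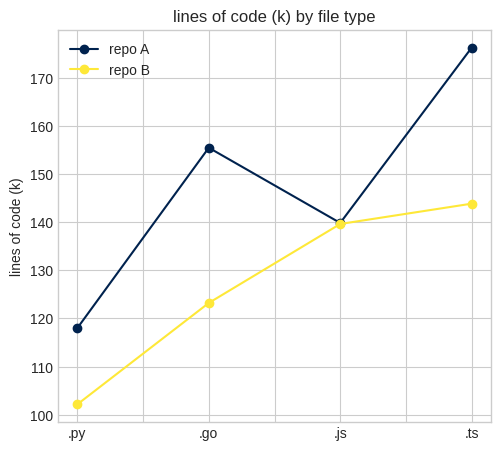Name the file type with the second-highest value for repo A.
.go

Top 3 for repo A: .ts ≈ 180, .go ≈ 160, .js ≈ 140.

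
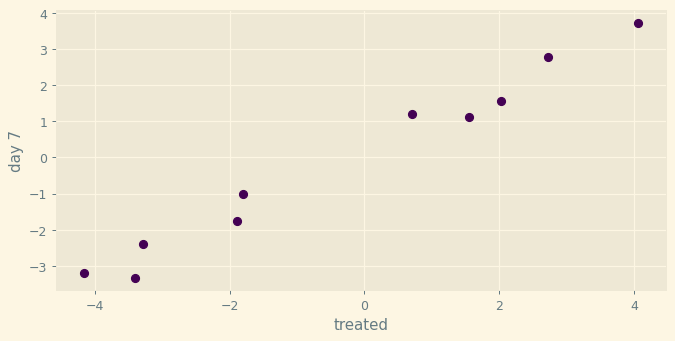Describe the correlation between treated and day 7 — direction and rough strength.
Points are positively correlated; strong (|r| ≈ 1.0).

positive, strong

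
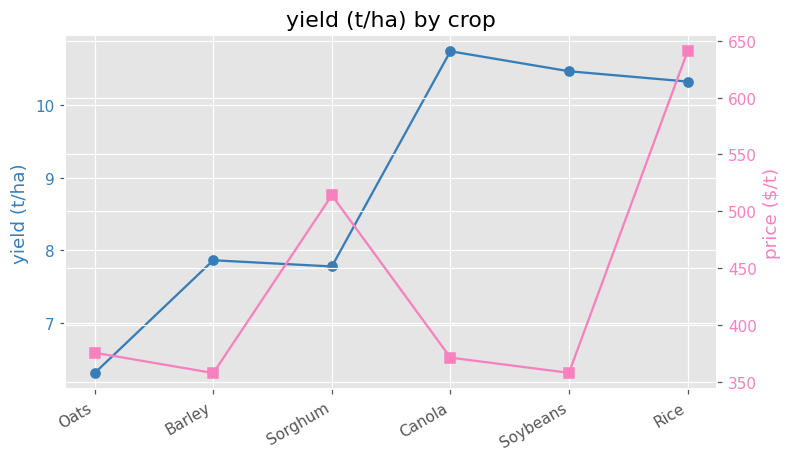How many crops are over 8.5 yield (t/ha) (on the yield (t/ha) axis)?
Above 8.5: Canola, Soybeans, Rice.

3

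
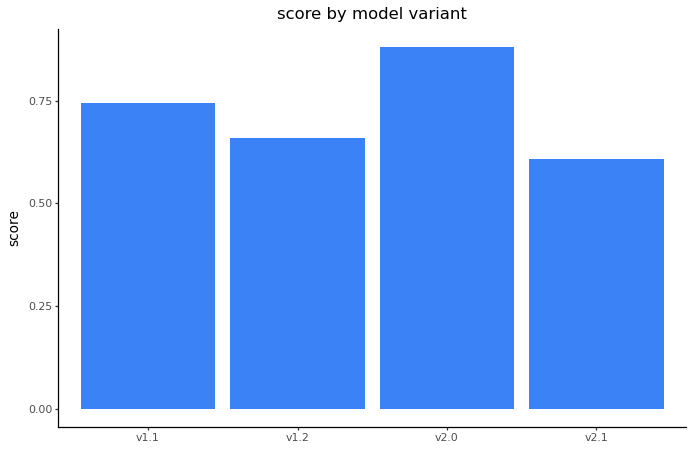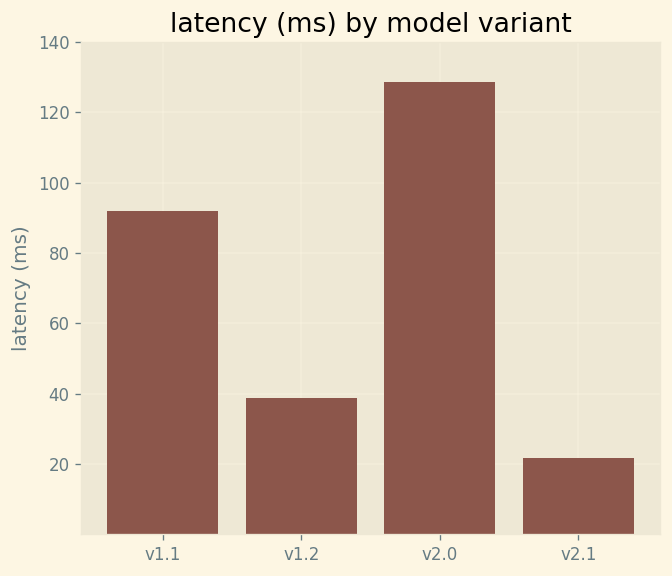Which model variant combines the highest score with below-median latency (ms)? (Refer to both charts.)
v1.2

Chart 2 median latency (ms) ≈ 60; below-median model variants: v1.2, v2.1. Among those, v1.2 has the highest score (≈ 0.7).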